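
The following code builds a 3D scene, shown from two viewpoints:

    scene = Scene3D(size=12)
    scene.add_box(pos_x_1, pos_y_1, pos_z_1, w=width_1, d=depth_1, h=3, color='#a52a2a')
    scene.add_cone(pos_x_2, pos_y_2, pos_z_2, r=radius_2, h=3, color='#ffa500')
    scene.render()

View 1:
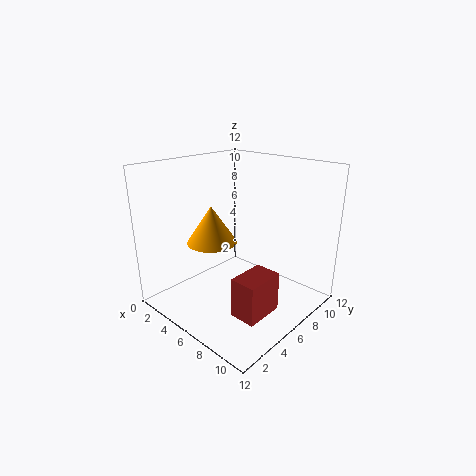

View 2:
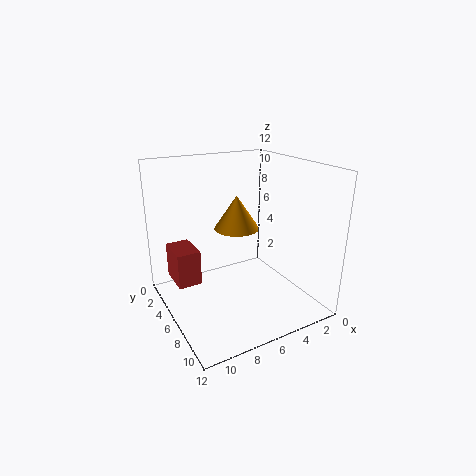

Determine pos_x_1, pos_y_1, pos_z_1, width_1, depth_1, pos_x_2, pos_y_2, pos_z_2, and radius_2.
pos_x_1 = 9
pos_y_1 = 2
pos_z_1 = 2
width_1 = 2
depth_1 = 3
pos_x_2 = 5
pos_y_2 = 4
pos_z_2 = 6
radius_2 = 2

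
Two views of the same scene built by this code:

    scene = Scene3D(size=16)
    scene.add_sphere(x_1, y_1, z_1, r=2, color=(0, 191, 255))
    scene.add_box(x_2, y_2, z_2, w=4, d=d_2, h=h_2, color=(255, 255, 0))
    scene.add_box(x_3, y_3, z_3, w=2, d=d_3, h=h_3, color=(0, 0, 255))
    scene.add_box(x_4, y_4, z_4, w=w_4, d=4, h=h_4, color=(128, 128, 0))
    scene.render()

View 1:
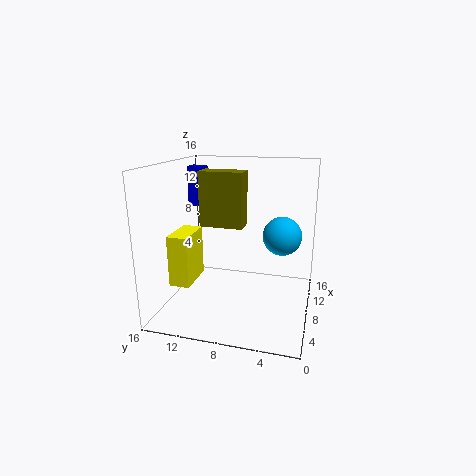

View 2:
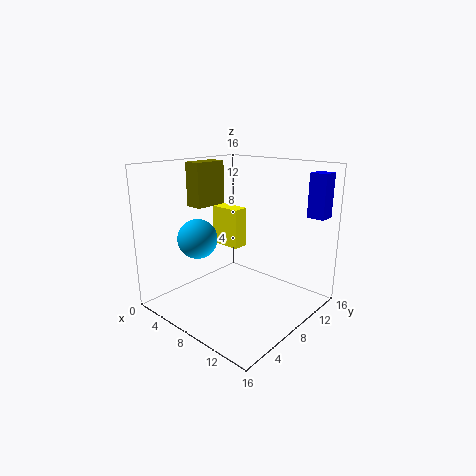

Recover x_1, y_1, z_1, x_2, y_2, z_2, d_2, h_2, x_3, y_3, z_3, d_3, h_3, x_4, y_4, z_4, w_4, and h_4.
x_1 = 7
y_1 = 3
z_1 = 9
x_2 = 1
y_2 = 11
z_2 = 5
d_2 = 2
h_2 = 5
x_3 = 13
y_3 = 14
z_3 = 10
d_3 = 2
h_3 = 5
x_4 = 2
y_4 = 6
z_4 = 11
w_4 = 2
h_4 = 5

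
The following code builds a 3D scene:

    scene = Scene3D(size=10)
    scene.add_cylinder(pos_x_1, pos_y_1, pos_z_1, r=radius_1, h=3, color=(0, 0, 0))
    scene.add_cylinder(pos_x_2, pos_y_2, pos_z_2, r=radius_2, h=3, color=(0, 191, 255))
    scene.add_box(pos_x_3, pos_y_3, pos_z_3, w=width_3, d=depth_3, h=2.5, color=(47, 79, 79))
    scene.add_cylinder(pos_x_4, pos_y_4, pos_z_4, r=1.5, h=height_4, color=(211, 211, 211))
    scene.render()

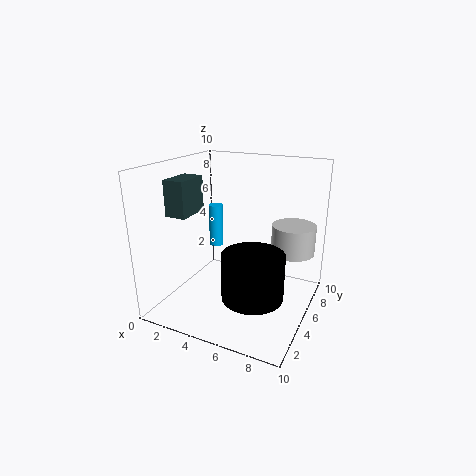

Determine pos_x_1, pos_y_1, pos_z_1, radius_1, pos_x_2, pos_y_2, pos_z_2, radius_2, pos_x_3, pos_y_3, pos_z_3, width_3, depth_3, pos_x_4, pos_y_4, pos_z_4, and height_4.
pos_x_1 = 7; pos_y_1 = 3; pos_z_1 = 2; radius_1 = 2; pos_x_2 = 3; pos_y_2 = 5.5; pos_z_2 = 4; radius_2 = 0.5; pos_x_3 = 0.5; pos_y_3 = 3; pos_z_3 = 6.5; width_3 = 1.5; depth_3 = 2.5; pos_x_4 = 8.5; pos_y_4 = 6.5; pos_z_4 = 4; height_4 = 2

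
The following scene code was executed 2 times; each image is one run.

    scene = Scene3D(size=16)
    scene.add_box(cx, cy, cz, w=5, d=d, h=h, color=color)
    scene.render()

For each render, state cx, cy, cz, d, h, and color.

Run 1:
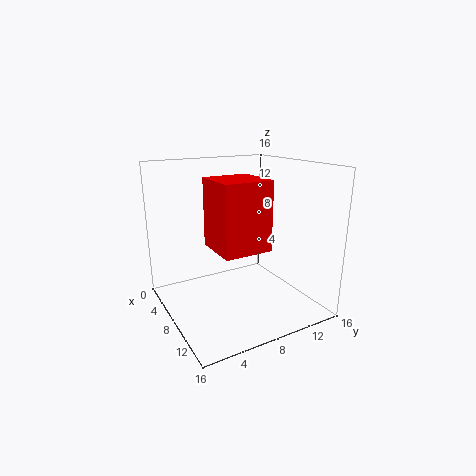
cx = 8, cy = 4, cz = 8, d = 5, h = 7, color = 'red'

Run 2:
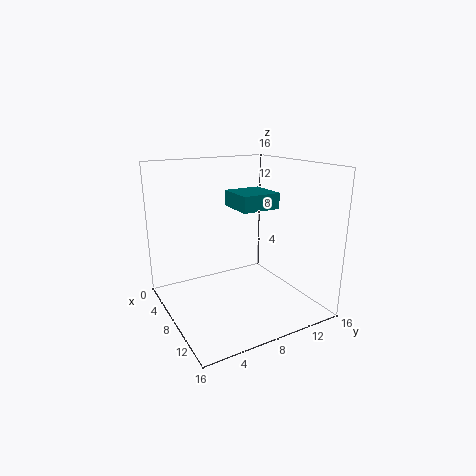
cx = 1, cy = 10, cz = 10, d = 5, h = 2, color = 'teal'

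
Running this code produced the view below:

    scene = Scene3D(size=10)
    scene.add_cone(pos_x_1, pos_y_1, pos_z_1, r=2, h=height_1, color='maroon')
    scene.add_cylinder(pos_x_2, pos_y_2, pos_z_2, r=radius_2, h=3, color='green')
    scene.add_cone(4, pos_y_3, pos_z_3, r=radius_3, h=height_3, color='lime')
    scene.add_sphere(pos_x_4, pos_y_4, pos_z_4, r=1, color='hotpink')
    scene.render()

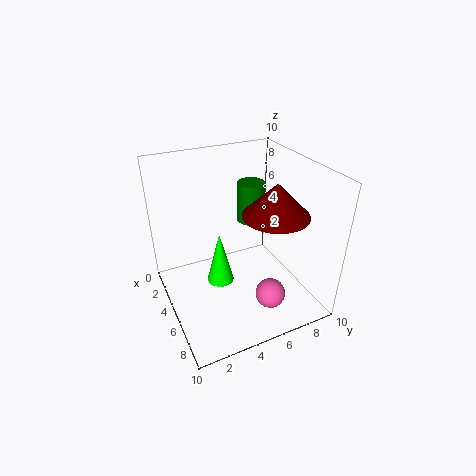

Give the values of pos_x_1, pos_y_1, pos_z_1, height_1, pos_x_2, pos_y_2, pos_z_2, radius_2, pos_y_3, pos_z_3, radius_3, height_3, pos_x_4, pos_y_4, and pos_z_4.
pos_x_1 = 8
pos_y_1 = 6
pos_z_1 = 8
height_1 = 2
pos_x_2 = 3
pos_y_2 = 7
pos_z_2 = 5
radius_2 = 1
pos_y_3 = 4
pos_z_3 = 1
radius_3 = 1
height_3 = 4
pos_x_4 = 8
pos_y_4 = 6
pos_z_4 = 2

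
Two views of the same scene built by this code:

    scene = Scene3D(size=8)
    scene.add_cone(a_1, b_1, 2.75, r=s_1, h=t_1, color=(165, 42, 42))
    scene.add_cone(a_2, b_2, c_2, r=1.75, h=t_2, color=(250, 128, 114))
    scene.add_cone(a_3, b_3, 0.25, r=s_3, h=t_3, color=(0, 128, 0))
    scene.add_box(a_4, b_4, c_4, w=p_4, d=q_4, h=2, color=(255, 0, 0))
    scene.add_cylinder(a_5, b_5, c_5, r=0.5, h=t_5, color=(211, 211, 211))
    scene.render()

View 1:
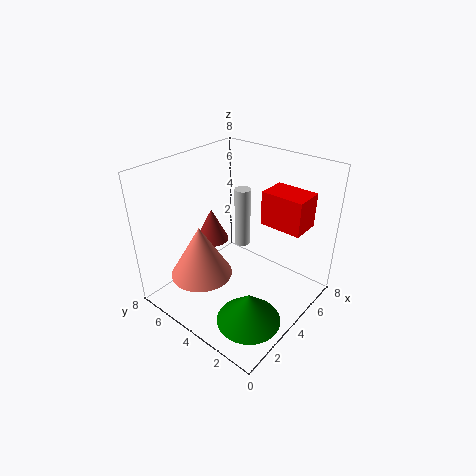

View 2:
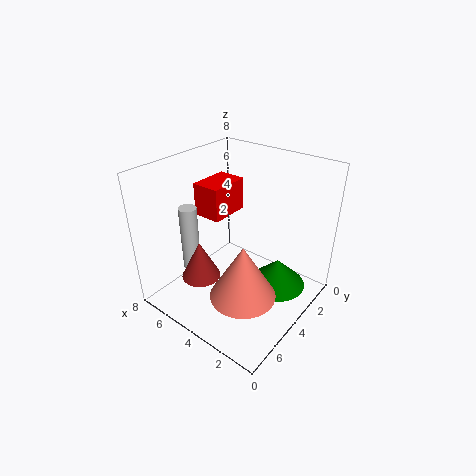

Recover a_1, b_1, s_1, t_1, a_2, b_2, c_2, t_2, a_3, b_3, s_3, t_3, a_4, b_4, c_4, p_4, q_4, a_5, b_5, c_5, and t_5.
a_1 = 4.5, b_1 = 6.5, s_1 = 1, t_1 = 2, a_2 = 2.5, b_2 = 5.5, c_2 = 1.75, t_2 = 3, a_3 = 2.5, b_3 = 2, s_3 = 1.75, t_3 = 1.75, a_4 = 5.75, b_4 = 1.25, c_4 = 4.25, p_4 = 1.75, q_4 = 2.5, a_5 = 6.25, b_5 = 5.5, c_5 = 2, t_5 = 3.75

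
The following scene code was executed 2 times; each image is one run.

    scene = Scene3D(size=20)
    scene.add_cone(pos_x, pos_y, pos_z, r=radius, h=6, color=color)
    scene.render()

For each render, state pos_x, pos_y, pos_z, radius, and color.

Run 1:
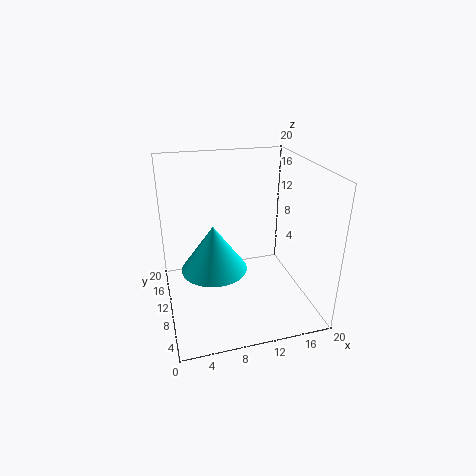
pos_x = 6, pos_y = 7.25, pos_z = 7.5, radius = 4.25, color = 'cyan'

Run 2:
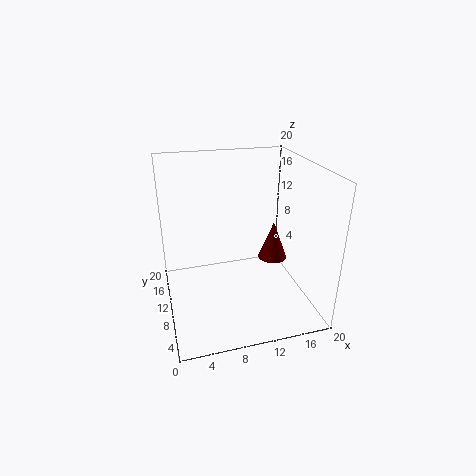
pos_x = 16.75, pos_y = 13.5, pos_z = 4, radius = 2.25, color = 'maroon'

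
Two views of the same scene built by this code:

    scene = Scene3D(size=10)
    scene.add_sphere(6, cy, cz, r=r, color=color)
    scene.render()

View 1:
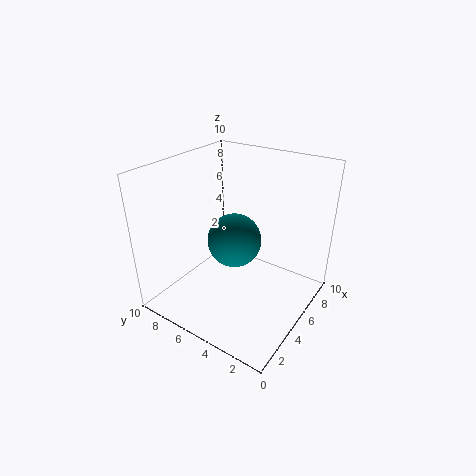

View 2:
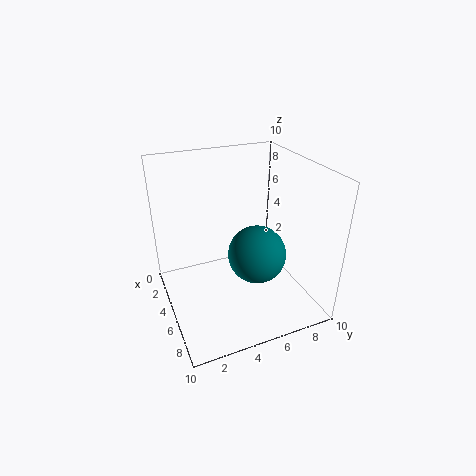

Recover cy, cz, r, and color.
cy = 6, cz = 4, r = 2, color = 'teal'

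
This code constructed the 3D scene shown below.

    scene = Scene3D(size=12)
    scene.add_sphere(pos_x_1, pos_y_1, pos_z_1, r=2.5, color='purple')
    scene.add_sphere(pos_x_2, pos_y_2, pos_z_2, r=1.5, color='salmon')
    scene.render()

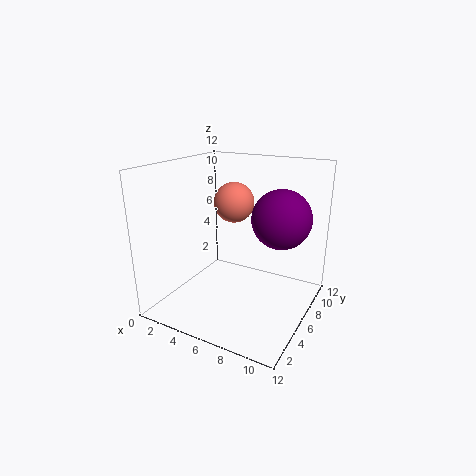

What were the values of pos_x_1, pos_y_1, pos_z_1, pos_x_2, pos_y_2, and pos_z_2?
pos_x_1 = 9, pos_y_1 = 8, pos_z_1 = 7.5, pos_x_2 = 6.5, pos_y_2 = 4.5, pos_z_2 = 9.5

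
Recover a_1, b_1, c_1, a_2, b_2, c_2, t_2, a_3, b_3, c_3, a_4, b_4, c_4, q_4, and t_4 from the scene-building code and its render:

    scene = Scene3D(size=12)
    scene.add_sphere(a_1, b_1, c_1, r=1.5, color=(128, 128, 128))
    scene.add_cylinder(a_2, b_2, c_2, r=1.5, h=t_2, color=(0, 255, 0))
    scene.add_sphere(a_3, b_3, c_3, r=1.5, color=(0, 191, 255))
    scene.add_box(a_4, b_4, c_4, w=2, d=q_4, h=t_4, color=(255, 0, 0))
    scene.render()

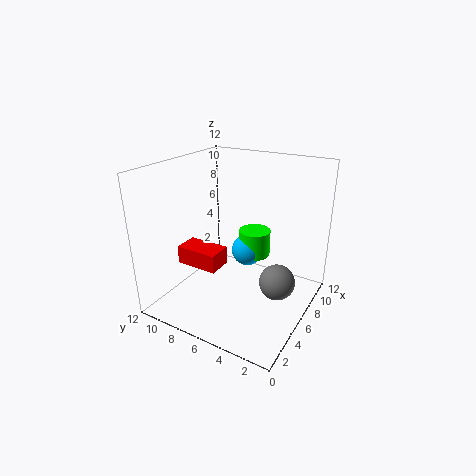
a_1 = 6.5, b_1 = 2.5, c_1 = 2.5, a_2 = 10, b_2 = 6.5, c_2 = 2.5, t_2 = 2.5, a_3 = 9.5, b_3 = 7, c_3 = 3, a_4 = 3, b_4 = 6.5, c_4 = 4, q_4 = 3.5, t_4 = 1.5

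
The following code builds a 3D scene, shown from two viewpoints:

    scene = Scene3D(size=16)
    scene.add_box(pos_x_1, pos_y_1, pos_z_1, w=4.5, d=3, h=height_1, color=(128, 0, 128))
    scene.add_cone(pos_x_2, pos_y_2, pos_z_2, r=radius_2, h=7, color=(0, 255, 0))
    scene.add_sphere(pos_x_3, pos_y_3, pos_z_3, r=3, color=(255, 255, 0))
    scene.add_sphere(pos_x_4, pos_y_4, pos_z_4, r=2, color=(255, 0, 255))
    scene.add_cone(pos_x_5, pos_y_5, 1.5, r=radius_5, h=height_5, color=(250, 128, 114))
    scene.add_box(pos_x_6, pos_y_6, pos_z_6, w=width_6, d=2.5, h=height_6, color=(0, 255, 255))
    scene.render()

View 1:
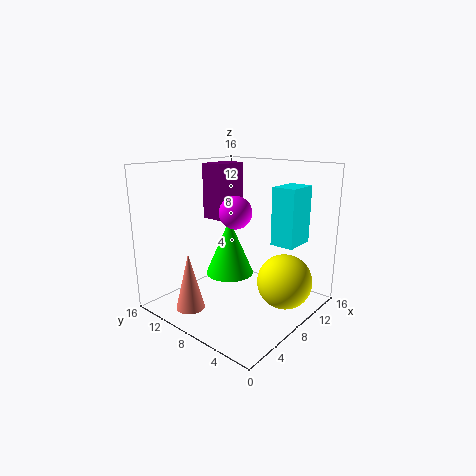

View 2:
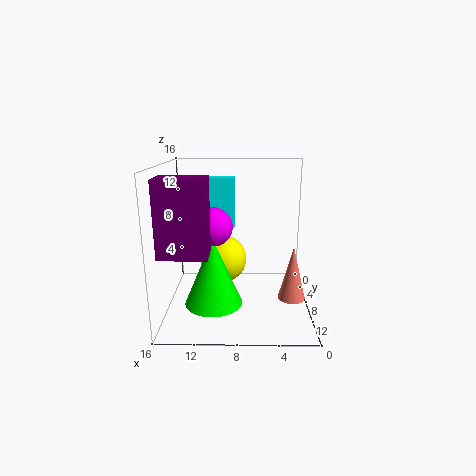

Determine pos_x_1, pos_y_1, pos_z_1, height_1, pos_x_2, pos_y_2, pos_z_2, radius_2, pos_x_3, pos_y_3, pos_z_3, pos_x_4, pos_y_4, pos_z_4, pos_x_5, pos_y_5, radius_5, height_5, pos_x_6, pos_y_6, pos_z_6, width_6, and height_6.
pos_x_1 = 10.5; pos_y_1 = 13; pos_z_1 = 8.5; height_1 = 7; pos_x_2 = 10.5; pos_y_2 = 11.5; pos_z_2 = 2; radius_2 = 3; pos_x_3 = 10; pos_y_3 = 3; pos_z_3 = 3.5; pos_x_4 = 10.5; pos_y_4 = 10.5; pos_z_4 = 10; pos_x_5 = 2; pos_y_5 = 9.5; radius_5 = 1.5; height_5 = 6; pos_x_6 = 8.5; pos_y_6 = 1.5; pos_z_6 = 8; width_6 = 3.5; height_6 = 6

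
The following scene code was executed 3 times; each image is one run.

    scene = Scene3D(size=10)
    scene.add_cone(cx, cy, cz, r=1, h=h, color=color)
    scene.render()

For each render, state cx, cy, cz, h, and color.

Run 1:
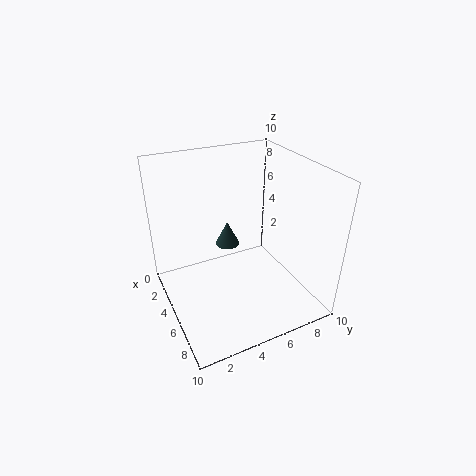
cx = 1; cy = 6; cz = 2; h = 2; color = 'darkslategray'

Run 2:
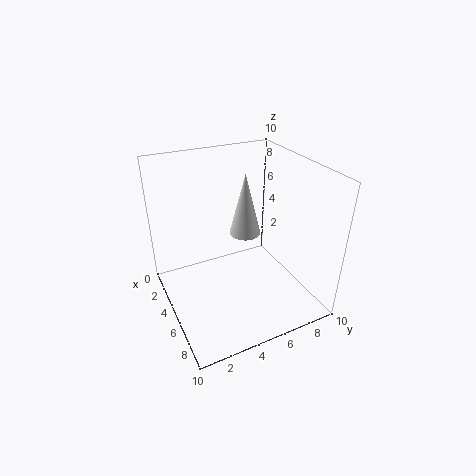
cx = 6; cy = 5; cz = 6; h = 4; color = 'white'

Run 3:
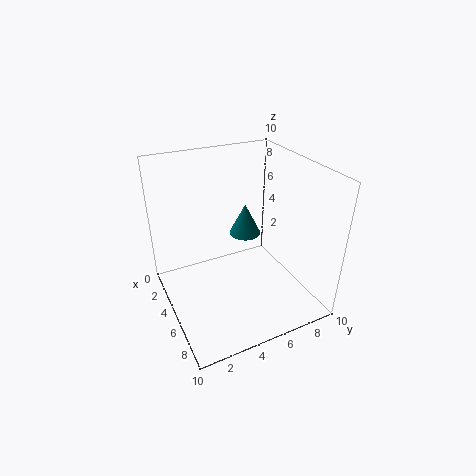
cx = 6; cy = 5; cz = 6; h = 2; color = 'teal'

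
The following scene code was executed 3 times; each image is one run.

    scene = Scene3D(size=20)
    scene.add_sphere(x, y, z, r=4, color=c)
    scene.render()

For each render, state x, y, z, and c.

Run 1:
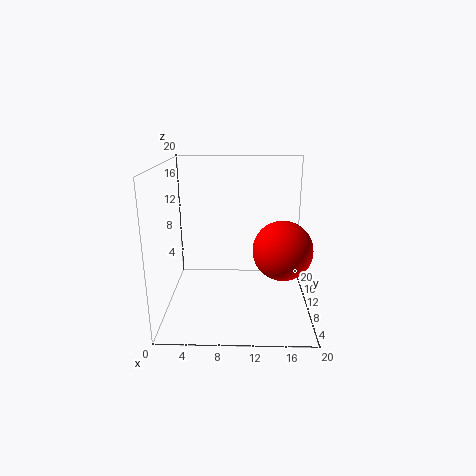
x = 16
y = 8
z = 9
c = 'red'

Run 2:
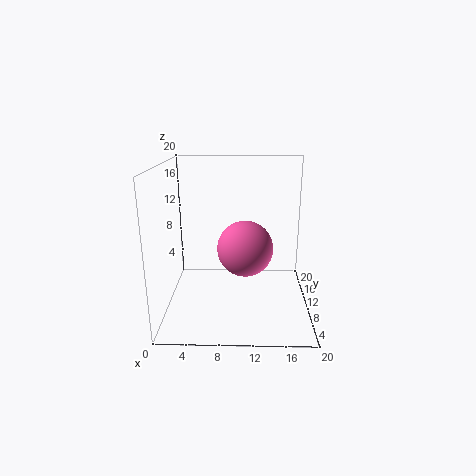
x = 11
y = 11
z = 8
c = 'hotpink'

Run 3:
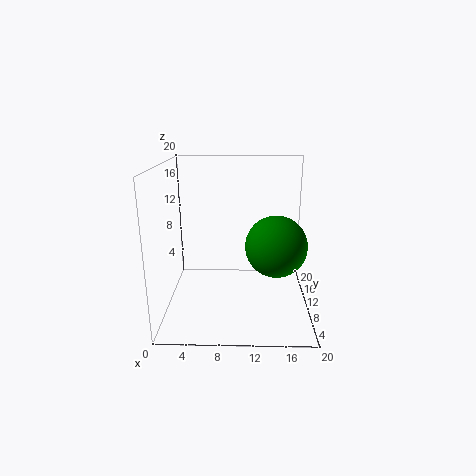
x = 15
y = 7
z = 10
c = 'green'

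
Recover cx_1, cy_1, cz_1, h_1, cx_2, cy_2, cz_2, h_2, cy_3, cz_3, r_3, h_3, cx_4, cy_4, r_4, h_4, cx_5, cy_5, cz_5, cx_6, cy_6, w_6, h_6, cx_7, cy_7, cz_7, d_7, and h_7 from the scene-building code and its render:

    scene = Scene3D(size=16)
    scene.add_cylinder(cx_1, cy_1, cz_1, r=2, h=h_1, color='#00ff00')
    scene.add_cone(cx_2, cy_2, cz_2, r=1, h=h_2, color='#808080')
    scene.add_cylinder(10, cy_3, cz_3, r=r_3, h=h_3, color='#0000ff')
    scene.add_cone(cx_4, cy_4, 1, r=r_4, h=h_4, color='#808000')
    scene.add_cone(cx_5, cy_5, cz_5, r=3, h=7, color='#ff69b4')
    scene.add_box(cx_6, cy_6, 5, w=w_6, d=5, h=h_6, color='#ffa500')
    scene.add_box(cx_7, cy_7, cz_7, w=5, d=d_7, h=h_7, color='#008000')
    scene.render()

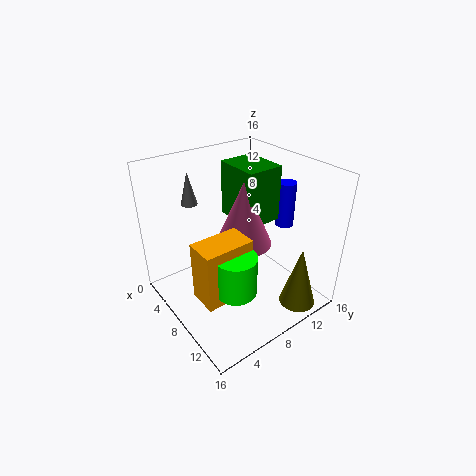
cx_1 = 13
cy_1 = 4
cz_1 = 6
h_1 = 4
cx_2 = 1
cy_2 = 6
cz_2 = 10
h_2 = 4
cy_3 = 13
cz_3 = 9
r_3 = 1
h_3 = 5
cx_4 = 14
cy_4 = 12
r_4 = 2
h_4 = 7
cx_5 = 9
cy_5 = 8
cz_5 = 8
cx_6 = 10
cy_6 = 1
w_6 = 3
h_6 = 6
cx_7 = 5
cy_7 = 8
cz_7 = 10
d_7 = 4
h_7 = 6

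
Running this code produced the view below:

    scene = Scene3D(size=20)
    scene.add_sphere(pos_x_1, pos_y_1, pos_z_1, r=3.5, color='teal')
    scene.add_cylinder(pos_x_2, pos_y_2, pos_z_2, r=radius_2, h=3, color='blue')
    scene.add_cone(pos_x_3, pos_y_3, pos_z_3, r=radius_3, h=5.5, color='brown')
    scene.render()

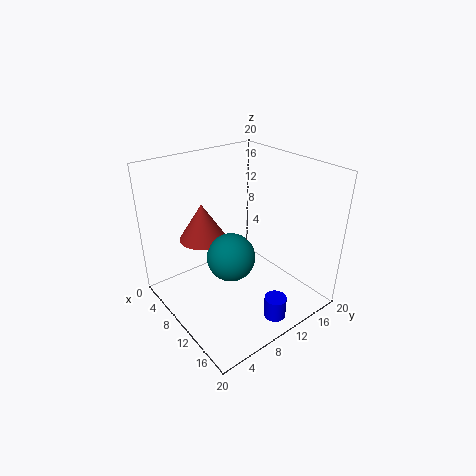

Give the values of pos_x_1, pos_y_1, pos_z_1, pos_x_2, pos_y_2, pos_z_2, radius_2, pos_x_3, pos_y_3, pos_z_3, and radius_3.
pos_x_1 = 9
pos_y_1 = 9.5
pos_z_1 = 6.5
pos_x_2 = 17
pos_y_2 = 11
pos_z_2 = 0.5
radius_2 = 1.5
pos_x_3 = 4
pos_y_3 = 8
pos_z_3 = 8
radius_3 = 3.5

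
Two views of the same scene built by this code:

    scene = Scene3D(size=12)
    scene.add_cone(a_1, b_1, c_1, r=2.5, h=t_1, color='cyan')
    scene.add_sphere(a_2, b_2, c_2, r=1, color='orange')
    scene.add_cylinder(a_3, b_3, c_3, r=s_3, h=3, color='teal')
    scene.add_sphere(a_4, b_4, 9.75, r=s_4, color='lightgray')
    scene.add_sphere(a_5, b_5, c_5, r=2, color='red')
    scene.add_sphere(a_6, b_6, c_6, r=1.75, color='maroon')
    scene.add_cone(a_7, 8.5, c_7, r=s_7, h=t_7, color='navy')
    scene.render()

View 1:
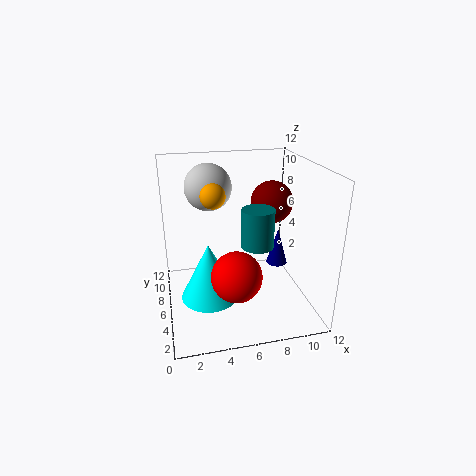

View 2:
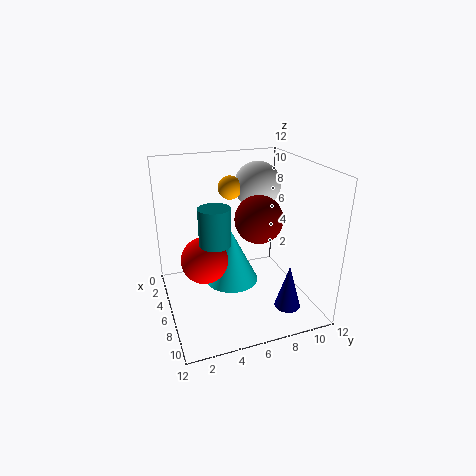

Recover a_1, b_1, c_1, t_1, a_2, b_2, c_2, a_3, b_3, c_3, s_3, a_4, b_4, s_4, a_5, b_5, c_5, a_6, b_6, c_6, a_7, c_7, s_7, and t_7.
a_1 = 3.5, b_1 = 6.25, c_1 = 0.5, t_1 = 5, a_2 = 4, b_2 = 6, c_2 = 9.75, a_3 = 7, b_3 = 3.75, c_3 = 6.25, s_3 = 1.25, a_4 = 4, b_4 = 8.5, s_4 = 2, a_5 = 5.25, b_5 = 3.25, c_5 = 4, a_6 = 9, b_6 = 6.5, c_6 = 8.75, a_7 = 10.5, c_7 = 1.75, s_7 = 1, t_7 = 3.5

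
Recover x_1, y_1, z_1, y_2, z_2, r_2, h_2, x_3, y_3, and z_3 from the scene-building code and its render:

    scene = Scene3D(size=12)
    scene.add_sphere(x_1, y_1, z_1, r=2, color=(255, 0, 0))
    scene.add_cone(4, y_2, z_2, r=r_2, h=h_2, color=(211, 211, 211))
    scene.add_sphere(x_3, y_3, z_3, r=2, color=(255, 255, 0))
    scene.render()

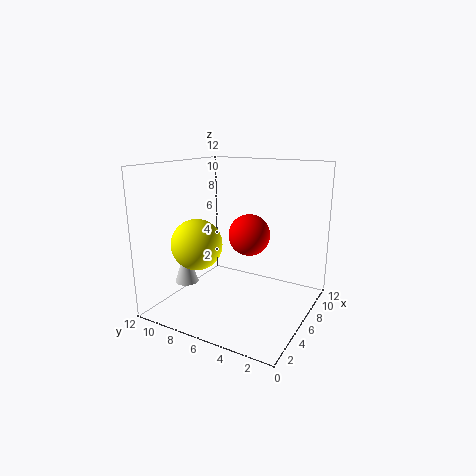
x_1 = 10; y_1 = 7; z_1 = 5; y_2 = 10; z_2 = 2; r_2 = 1; h_2 = 3; x_3 = 3; y_3 = 8; z_3 = 6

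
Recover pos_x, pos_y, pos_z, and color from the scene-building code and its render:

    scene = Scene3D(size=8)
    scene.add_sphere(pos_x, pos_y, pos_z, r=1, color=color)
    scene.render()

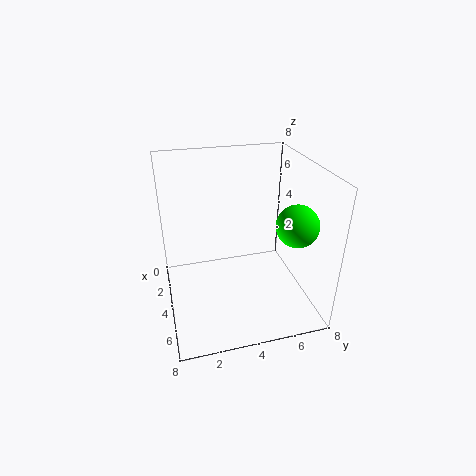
pos_x = 7, pos_y = 6, pos_z = 6, color = 'lime'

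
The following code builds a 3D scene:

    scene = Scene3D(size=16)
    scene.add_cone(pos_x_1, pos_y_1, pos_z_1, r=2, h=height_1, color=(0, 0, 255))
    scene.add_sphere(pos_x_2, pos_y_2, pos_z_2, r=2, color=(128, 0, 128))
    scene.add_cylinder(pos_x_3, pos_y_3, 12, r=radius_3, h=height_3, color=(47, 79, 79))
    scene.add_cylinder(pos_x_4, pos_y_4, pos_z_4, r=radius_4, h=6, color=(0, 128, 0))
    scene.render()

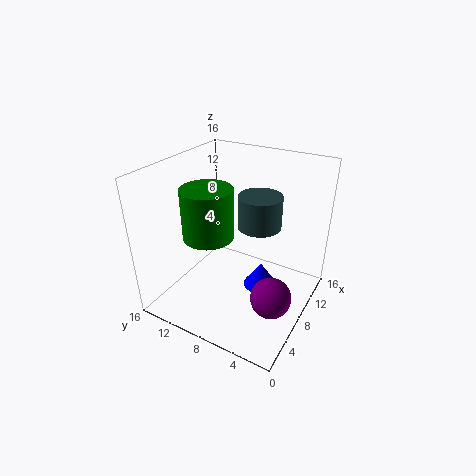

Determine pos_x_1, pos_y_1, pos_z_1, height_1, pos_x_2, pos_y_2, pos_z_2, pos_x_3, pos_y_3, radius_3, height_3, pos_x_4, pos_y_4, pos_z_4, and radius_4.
pos_x_1 = 10, pos_y_1 = 6, pos_z_1 = 1, height_1 = 3, pos_x_2 = 4, pos_y_2 = 2, pos_z_2 = 5, pos_x_3 = 5, pos_y_3 = 4, radius_3 = 2, height_3 = 3, pos_x_4 = 8, pos_y_4 = 12, pos_z_4 = 7, radius_4 = 3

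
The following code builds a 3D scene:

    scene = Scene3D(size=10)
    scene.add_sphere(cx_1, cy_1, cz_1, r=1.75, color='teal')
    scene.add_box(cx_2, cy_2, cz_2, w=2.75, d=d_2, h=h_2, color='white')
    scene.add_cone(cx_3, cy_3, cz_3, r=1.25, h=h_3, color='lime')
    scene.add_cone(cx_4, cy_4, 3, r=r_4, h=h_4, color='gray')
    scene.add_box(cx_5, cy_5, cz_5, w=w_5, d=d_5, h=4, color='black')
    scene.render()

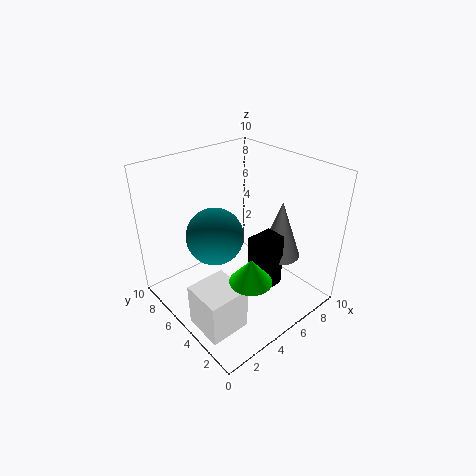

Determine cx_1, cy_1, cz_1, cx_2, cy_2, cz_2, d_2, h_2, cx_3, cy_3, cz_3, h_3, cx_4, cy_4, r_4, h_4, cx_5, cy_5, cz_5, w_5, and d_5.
cx_1 = 2.5
cy_1 = 4.25
cz_1 = 6.5
cx_2 = 0.5
cy_2 = 2
cz_2 = 0.25
d_2 = 2.75
h_2 = 3
cx_3 = 2.75
cy_3 = 1.25
cz_3 = 4.75
h_3 = 1.5
cx_4 = 8
cy_4 = 3.75
r_4 = 1.5
h_4 = 4.25
cx_5 = 5.25
cy_5 = 2.75
cz_5 = 1.25
w_5 = 2
d_5 = 1.5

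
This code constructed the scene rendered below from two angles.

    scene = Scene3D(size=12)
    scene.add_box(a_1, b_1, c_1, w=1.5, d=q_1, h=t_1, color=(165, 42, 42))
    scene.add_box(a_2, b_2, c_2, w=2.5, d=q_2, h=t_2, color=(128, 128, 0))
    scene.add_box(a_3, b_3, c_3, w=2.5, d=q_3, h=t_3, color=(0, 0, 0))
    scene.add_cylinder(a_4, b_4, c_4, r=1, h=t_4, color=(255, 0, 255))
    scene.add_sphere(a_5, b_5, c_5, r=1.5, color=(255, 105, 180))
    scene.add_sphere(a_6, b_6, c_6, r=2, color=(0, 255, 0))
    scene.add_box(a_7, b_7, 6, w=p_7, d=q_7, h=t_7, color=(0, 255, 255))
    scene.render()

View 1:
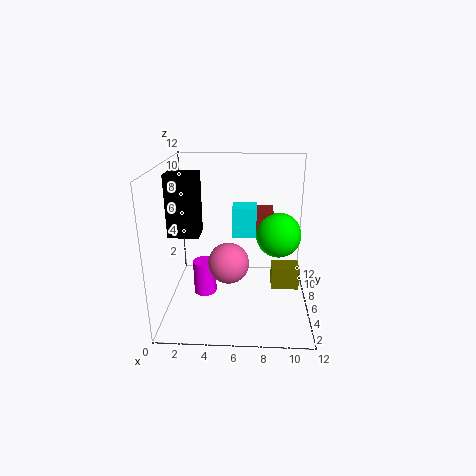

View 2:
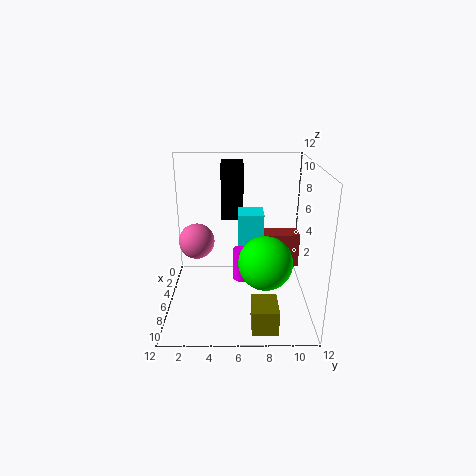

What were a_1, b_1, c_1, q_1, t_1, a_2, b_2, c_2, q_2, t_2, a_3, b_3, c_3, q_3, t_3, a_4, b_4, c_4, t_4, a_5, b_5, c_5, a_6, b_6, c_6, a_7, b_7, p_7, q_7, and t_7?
a_1 = 7.5; b_1 = 8; c_1 = 5; q_1 = 2.5; t_1 = 2.5; a_2 = 9; b_2 = 7; c_2 = 0.5; q_2 = 2; t_2 = 2; a_3 = 0.5; b_3 = 4.5; c_3 = 6.5; q_3 = 2; t_3 = 5; a_4 = 3; b_4 = 6.5; c_4 = 0.5; t_4 = 3; a_5 = 5.5; b_5 = 2.5; c_5 = 5.5; a_6 = 9.5; b_6 = 8; c_6 = 5.5; a_7 = 5.5; b_7 = 6; p_7 = 2; q_7 = 2; t_7 = 2.5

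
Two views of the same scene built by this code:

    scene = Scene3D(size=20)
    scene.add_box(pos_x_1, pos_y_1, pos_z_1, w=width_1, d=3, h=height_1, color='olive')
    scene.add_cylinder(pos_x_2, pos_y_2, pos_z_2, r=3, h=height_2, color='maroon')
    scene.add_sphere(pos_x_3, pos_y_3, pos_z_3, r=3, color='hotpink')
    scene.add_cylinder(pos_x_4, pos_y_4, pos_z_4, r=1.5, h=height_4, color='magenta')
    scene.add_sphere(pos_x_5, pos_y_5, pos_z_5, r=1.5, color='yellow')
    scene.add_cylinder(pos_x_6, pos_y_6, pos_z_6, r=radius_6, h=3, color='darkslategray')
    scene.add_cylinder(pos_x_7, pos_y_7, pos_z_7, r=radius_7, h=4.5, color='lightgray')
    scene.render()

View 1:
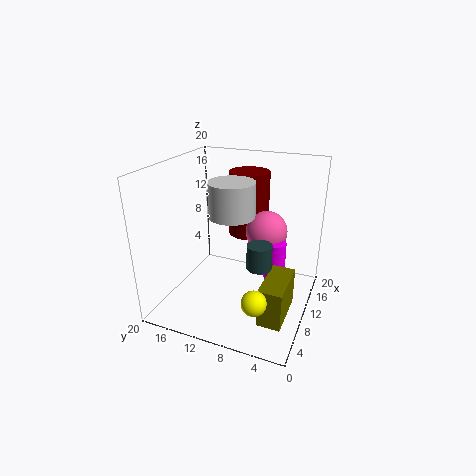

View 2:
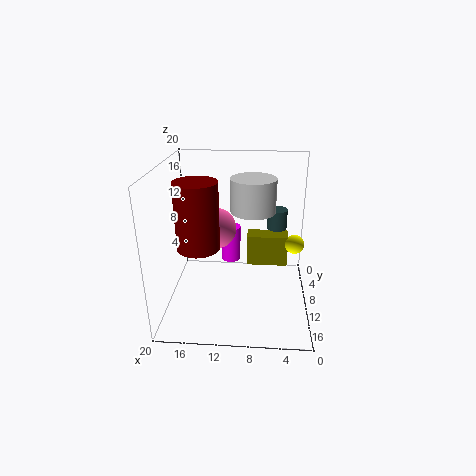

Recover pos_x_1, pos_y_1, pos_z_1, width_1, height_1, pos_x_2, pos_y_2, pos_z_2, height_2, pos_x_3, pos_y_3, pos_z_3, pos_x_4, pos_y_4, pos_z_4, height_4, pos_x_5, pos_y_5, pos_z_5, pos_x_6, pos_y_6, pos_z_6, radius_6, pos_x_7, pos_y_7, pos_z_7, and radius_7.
pos_x_1 = 2.5, pos_y_1 = 1.5, pos_z_1 = 2.5, width_1 = 6.5, height_1 = 5, pos_x_2 = 15.5, pos_y_2 = 10.5, pos_z_2 = 8.5, height_2 = 9.5, pos_x_3 = 13.5, pos_y_3 = 7, pos_z_3 = 10, pos_x_4 = 11.5, pos_y_4 = 5, pos_z_4 = 4, height_4 = 5.5, pos_x_5 = 1.5, pos_y_5 = 4.5, pos_z_5 = 6.5, pos_x_6 = 4.5, pos_y_6 = 5, pos_z_6 = 9.5, radius_6 = 1.5, pos_x_7 = 8, pos_y_7 = 10, pos_z_7 = 14, radius_7 = 3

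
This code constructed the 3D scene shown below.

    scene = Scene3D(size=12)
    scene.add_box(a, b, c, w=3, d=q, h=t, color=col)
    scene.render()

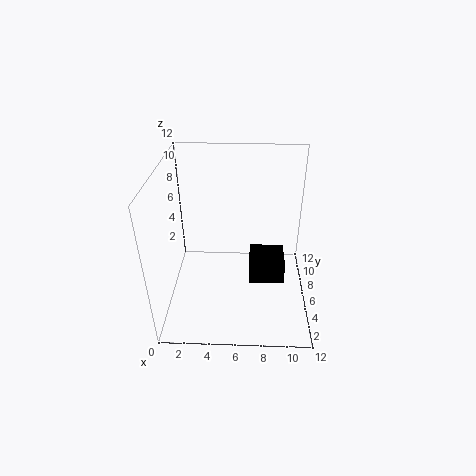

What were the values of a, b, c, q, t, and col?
a = 7, b = 5, c = 2, q = 3, t = 2, col = 'black'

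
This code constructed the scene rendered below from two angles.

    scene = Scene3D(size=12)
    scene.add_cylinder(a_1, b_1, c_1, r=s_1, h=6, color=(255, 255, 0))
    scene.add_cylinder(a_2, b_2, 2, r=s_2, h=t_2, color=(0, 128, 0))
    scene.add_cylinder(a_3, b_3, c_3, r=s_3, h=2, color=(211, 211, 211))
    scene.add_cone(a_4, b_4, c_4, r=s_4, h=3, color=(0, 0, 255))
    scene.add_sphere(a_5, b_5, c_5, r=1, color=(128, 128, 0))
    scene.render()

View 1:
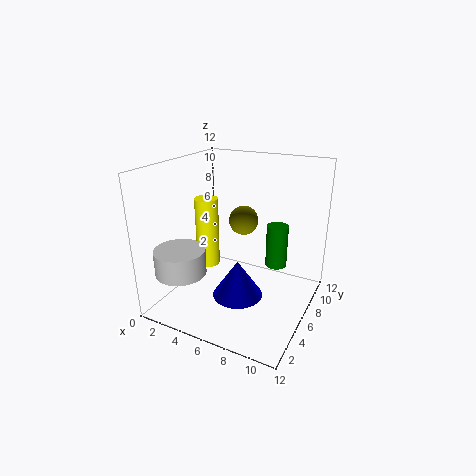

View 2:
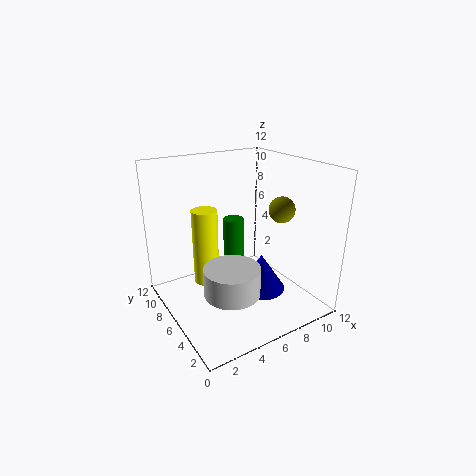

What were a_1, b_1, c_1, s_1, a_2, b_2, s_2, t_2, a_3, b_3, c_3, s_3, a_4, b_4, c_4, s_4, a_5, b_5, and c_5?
a_1 = 3
b_1 = 6
c_1 = 3
s_1 = 1
a_2 = 8
b_2 = 10
s_2 = 1
t_2 = 4
a_3 = 3
b_3 = 2
c_3 = 4
s_3 = 2
a_4 = 7
b_4 = 4
c_4 = 2
s_4 = 2
a_5 = 8
b_5 = 3
c_5 = 9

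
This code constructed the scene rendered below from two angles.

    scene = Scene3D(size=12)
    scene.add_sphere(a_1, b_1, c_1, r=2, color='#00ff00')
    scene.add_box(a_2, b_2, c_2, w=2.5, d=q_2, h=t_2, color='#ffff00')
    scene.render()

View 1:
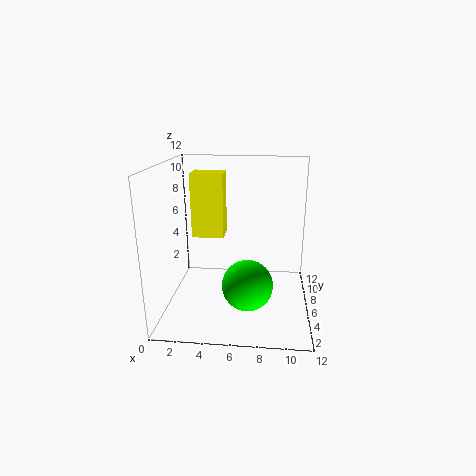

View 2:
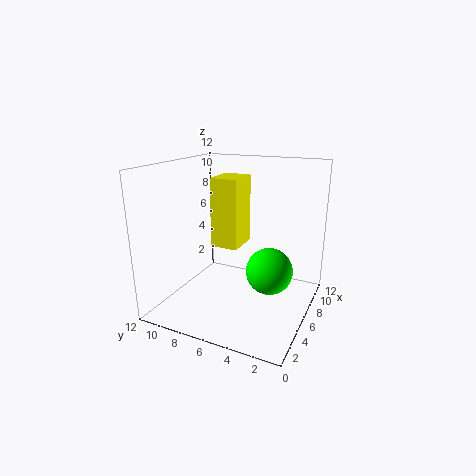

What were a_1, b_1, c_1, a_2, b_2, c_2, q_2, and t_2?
a_1 = 7; b_1 = 3.5; c_1 = 3; a_2 = 2.5; b_2 = 4.5; c_2 = 6.5; q_2 = 2; t_2 = 5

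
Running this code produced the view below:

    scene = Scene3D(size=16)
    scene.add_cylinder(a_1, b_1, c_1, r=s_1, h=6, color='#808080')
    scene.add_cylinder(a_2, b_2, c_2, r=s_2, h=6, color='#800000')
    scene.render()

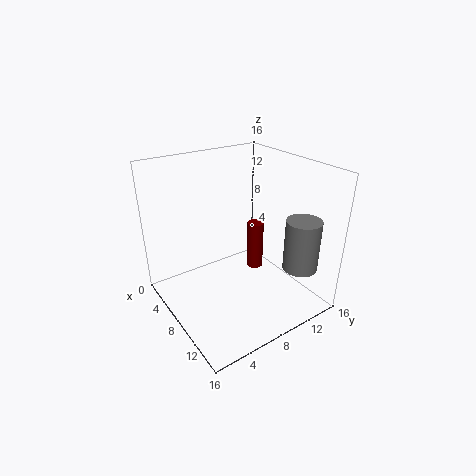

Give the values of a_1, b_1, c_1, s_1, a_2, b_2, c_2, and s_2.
a_1 = 12
b_1 = 14
c_1 = 4
s_1 = 2
a_2 = 6
b_2 = 12
c_2 = 2
s_2 = 1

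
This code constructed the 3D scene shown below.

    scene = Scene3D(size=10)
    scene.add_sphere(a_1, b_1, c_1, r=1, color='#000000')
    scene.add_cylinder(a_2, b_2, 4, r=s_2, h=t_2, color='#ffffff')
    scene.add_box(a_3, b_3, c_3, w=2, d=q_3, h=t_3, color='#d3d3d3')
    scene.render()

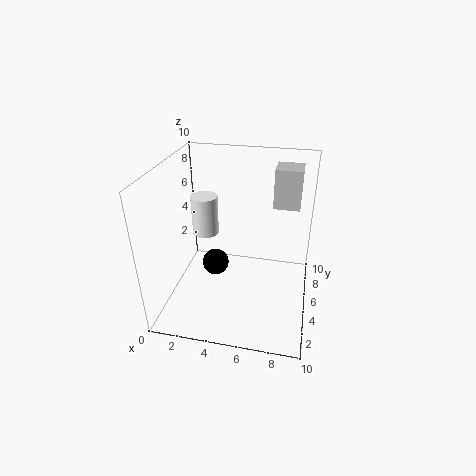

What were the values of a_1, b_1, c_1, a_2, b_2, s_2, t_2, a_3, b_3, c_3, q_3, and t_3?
a_1 = 3; b_1 = 6; c_1 = 2; a_2 = 2; b_2 = 7; s_2 = 1; t_2 = 3; a_3 = 7; b_3 = 8; c_3 = 6; q_3 = 2; t_3 = 3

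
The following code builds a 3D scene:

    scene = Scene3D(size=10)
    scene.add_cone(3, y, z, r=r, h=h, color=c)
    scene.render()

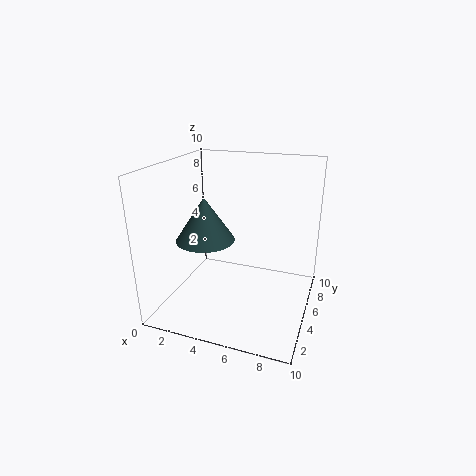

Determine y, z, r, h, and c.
y = 4
z = 5
r = 2
h = 3
c = 'darkslategray'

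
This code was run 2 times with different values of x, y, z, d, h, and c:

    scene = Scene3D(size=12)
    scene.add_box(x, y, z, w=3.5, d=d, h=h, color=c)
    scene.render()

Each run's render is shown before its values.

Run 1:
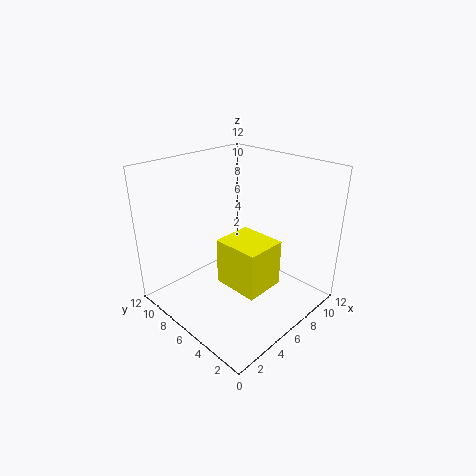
x = 4.5
y = 3
z = 2
d = 4
h = 4
c = 'yellow'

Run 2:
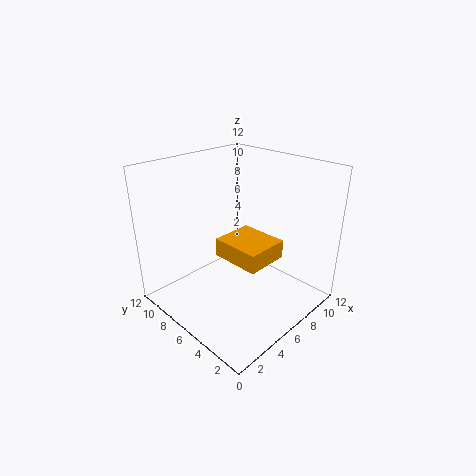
x = 4
y = 2.5
z = 5
d = 4
h = 1.5
c = 'orange'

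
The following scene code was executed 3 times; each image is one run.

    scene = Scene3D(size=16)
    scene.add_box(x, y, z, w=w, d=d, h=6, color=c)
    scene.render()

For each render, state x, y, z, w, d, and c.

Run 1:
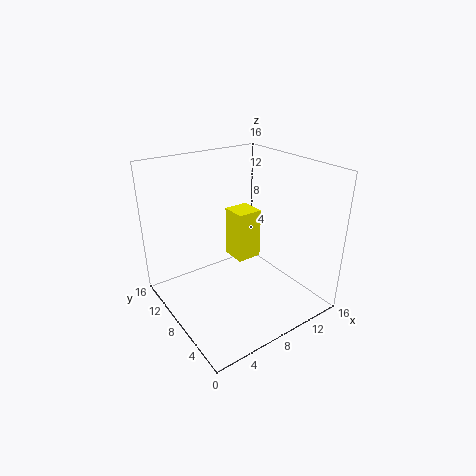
x = 9
y = 9
z = 4
w = 3
d = 3
c = 'yellow'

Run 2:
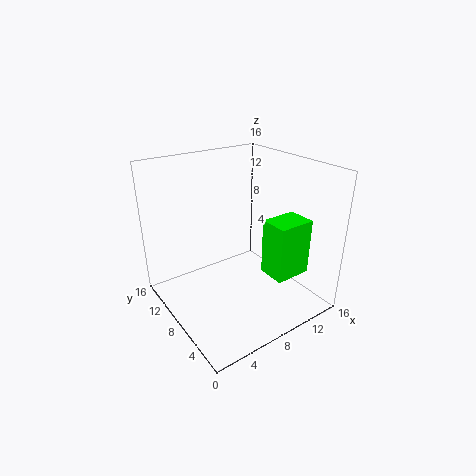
x = 9
y = 2
z = 5
w = 4
d = 3
c = 'lime'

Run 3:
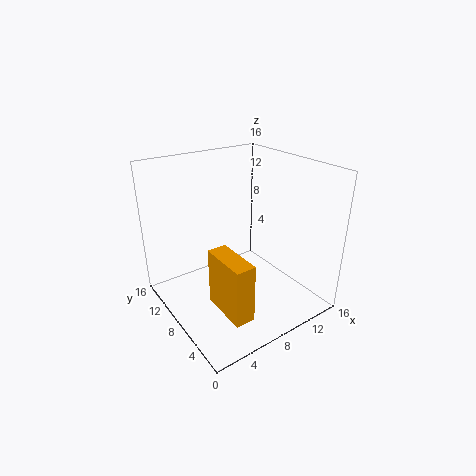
x = 3
y = 1
z = 3
w = 2
d = 5
c = 'orange'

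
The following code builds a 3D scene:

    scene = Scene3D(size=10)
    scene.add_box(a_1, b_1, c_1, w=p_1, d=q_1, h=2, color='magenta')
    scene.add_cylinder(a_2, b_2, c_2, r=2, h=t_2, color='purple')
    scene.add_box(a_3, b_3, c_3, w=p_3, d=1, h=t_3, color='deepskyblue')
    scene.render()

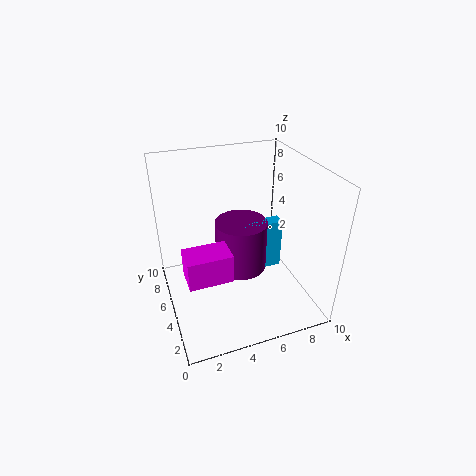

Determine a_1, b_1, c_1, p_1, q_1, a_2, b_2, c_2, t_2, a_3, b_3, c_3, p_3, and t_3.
a_1 = 1, b_1 = 3, c_1 = 3, p_1 = 3, q_1 = 2, a_2 = 6, b_2 = 7, c_2 = 1, t_2 = 4, a_3 = 6, b_3 = 6, c_3 = 1, p_3 = 3, t_3 = 4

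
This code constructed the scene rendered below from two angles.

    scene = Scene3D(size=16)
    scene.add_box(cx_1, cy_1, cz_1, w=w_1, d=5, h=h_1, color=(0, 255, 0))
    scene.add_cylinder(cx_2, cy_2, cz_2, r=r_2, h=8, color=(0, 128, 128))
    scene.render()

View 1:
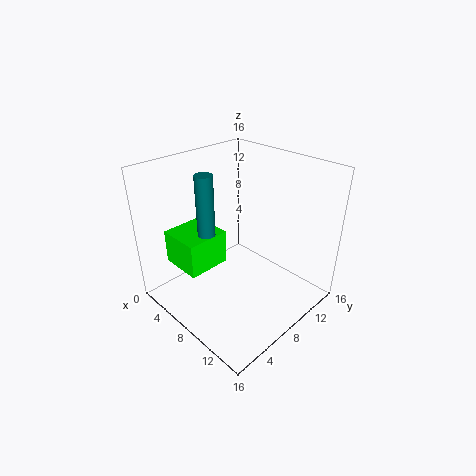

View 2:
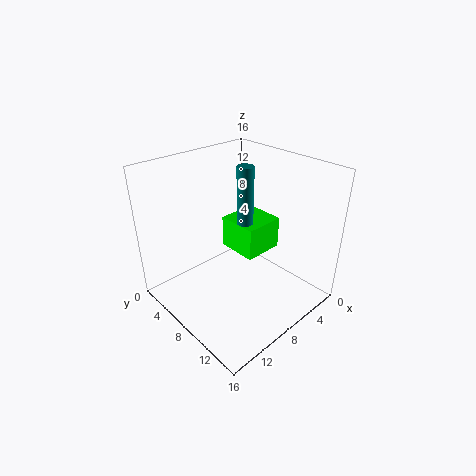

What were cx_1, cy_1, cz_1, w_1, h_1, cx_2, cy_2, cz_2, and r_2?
cx_1 = 1, cy_1 = 3, cz_1 = 4, w_1 = 5, h_1 = 4, cx_2 = 5, cy_2 = 6, cz_2 = 7, r_2 = 1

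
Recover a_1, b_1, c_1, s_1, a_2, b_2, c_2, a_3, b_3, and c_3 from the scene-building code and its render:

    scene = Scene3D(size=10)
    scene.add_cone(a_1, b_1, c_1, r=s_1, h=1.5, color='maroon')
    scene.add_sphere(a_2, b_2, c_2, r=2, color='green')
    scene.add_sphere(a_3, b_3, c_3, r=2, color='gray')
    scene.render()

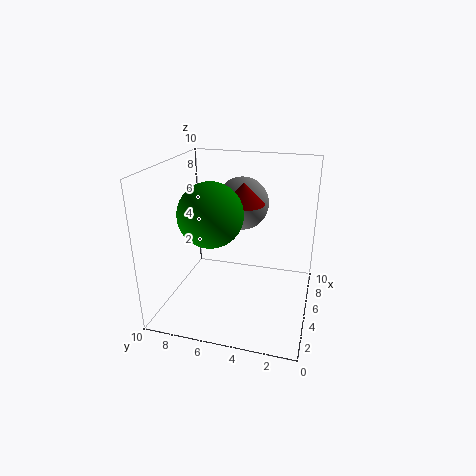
a_1 = 6.5, b_1 = 5, c_1 = 7, s_1 = 1.5, a_2 = 2.5, b_2 = 6, c_2 = 7.5, a_3 = 8, b_3 = 5.5, c_3 = 6.5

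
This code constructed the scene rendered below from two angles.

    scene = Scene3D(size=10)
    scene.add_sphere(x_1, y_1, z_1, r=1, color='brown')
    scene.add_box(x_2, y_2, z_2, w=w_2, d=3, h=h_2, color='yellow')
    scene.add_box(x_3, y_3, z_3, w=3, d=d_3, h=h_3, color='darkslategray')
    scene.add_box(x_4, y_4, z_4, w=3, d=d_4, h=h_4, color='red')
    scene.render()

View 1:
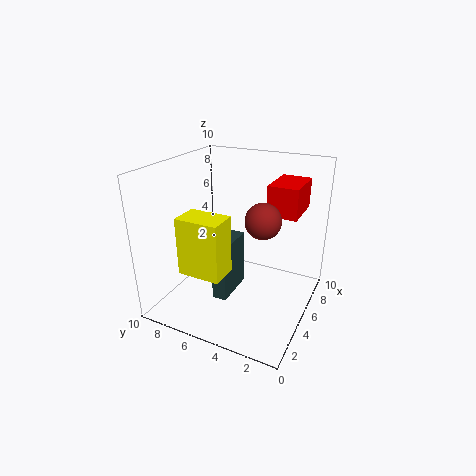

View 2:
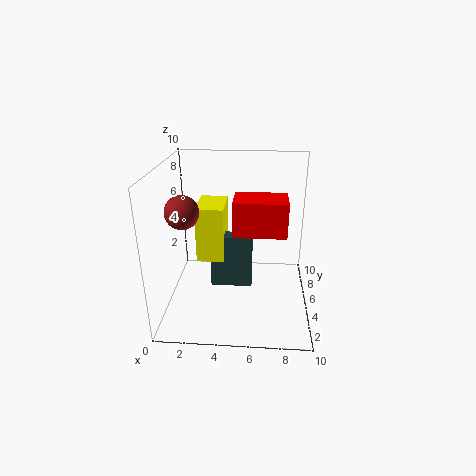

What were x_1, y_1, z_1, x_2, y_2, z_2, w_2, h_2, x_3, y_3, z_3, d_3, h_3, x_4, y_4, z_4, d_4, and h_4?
x_1 = 2, y_1 = 2, z_1 = 8, x_2 = 2, y_2 = 5, z_2 = 3, w_2 = 2, h_2 = 4, x_3 = 3, y_3 = 5, z_3 = 1, d_3 = 1, h_3 = 4, x_4 = 5, y_4 = 1, z_4 = 7, d_4 = 2, h_4 = 2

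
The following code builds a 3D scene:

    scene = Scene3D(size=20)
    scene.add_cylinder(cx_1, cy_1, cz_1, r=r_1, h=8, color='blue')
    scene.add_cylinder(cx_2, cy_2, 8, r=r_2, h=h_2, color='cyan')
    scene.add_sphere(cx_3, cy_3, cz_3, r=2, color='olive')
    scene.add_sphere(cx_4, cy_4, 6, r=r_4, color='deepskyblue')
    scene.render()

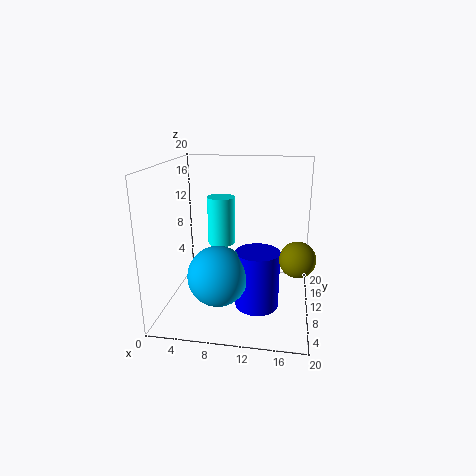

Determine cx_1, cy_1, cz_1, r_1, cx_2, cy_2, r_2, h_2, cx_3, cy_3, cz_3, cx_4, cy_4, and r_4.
cx_1 = 13; cy_1 = 8; cz_1 = 1; r_1 = 3; cx_2 = 7; cy_2 = 13; r_2 = 2; h_2 = 7; cx_3 = 18; cy_3 = 2; cz_3 = 11; cx_4 = 8; cy_4 = 6; r_4 = 4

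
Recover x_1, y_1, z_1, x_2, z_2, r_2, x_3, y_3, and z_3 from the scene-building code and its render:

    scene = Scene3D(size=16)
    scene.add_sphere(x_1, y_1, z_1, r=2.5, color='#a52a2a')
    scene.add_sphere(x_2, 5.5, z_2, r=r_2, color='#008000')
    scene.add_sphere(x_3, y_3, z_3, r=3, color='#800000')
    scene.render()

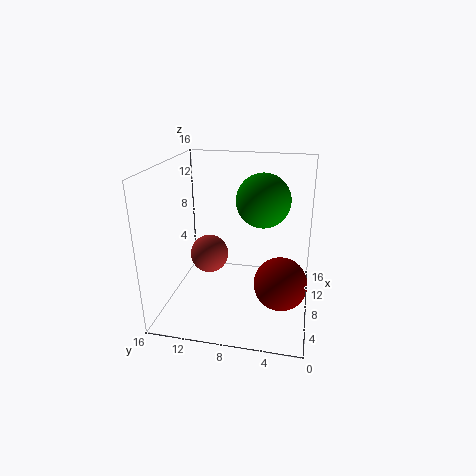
x_1 = 13
y_1 = 13
z_1 = 3
x_2 = 9.5
z_2 = 12
r_2 = 3
x_3 = 7.5
y_3 = 3
z_3 = 3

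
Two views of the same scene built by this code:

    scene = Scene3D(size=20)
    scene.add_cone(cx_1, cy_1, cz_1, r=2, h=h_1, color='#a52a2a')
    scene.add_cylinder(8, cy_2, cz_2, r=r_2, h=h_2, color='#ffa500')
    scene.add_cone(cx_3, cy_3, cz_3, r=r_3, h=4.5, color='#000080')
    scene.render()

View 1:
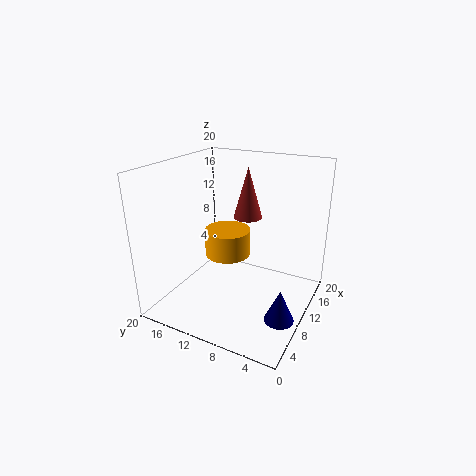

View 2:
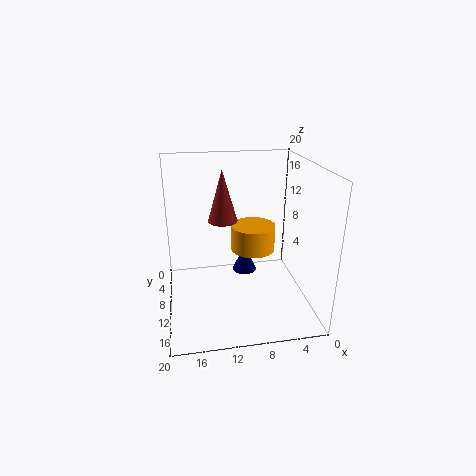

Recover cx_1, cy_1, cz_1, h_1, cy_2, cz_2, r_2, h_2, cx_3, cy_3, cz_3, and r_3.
cx_1 = 12; cy_1 = 9.5; cz_1 = 12.5; h_1 = 7; cy_2 = 10.5; cz_2 = 8.5; r_2 = 3; h_2 = 3.5; cx_3 = 7.5; cy_3 = 2.5; cz_3 = 0.5; r_3 = 2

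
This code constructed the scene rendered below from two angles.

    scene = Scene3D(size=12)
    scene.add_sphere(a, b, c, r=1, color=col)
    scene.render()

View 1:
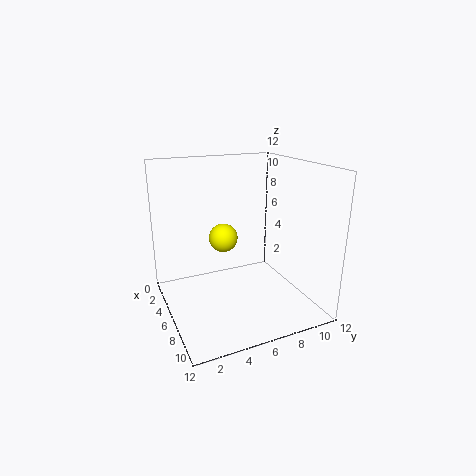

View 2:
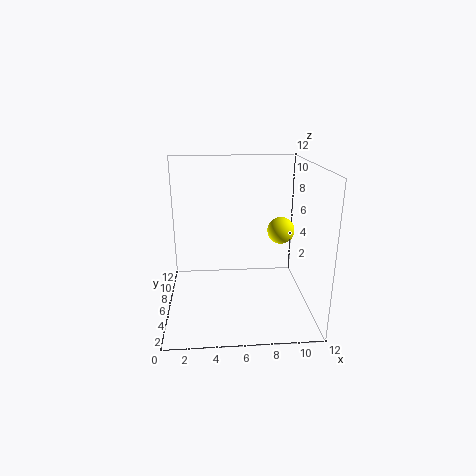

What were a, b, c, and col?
a = 9, b = 3.5, c = 7.5, col = 'yellow'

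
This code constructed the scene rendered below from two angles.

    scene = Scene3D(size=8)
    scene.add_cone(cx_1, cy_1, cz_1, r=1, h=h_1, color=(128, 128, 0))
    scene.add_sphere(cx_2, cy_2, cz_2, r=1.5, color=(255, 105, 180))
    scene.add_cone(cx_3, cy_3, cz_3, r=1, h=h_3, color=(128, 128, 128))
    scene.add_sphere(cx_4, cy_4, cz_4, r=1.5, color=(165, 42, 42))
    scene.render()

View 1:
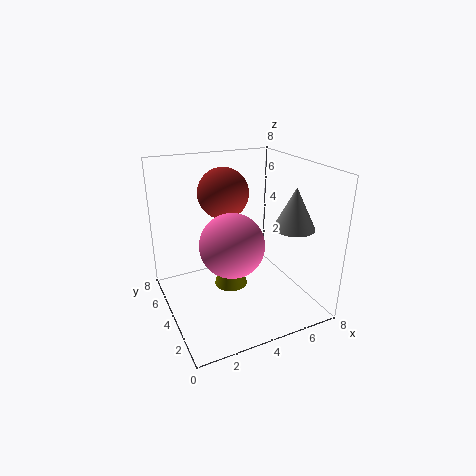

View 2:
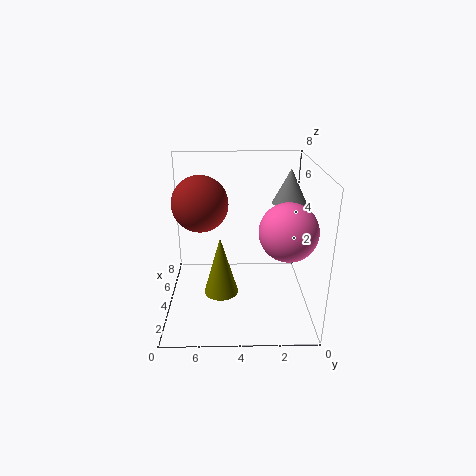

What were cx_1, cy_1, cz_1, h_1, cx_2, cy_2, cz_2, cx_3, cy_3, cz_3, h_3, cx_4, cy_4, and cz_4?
cx_1 = 4, cy_1 = 5, cz_1 = 0.5, h_1 = 3.5, cx_2 = 2.5, cy_2 = 1.5, cz_2 = 5, cx_3 = 5.5, cy_3 = 1, cz_3 = 5.5, h_3 = 2, cx_4 = 4, cy_4 = 6, cz_4 = 6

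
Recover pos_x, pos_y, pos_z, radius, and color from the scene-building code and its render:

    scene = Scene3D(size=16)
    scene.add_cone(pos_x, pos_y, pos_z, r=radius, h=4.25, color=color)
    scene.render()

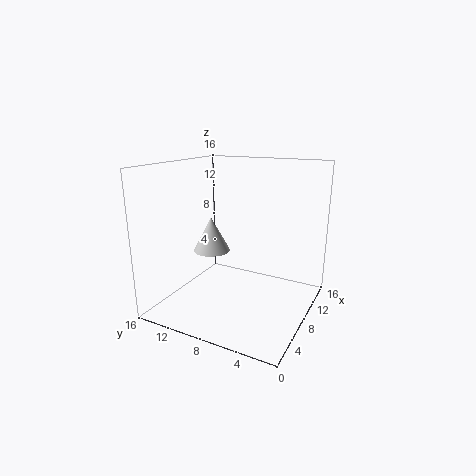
pos_x = 10, pos_y = 12.75, pos_z = 5, radius = 2.25, color = 'lightgray'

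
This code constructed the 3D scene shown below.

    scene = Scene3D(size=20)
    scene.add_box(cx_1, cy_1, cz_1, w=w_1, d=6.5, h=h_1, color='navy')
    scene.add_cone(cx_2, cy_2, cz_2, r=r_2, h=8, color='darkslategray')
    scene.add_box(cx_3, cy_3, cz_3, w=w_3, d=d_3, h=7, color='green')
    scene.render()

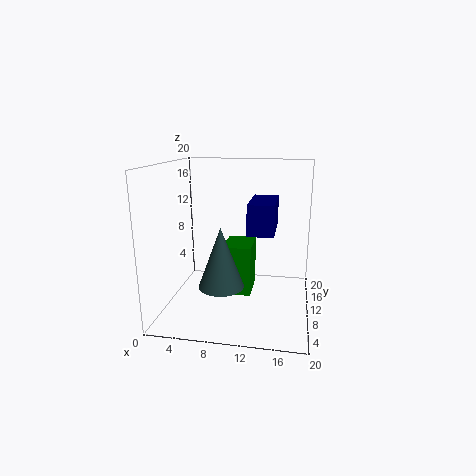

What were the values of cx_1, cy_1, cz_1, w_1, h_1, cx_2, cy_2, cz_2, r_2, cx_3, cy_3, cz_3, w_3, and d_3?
cx_1 = 12.5; cy_1 = 1.5; cz_1 = 13; w_1 = 3; h_1 = 3.5; cx_2 = 8.5; cy_2 = 6; cz_2 = 4.5; r_2 = 3; cx_3 = 8; cy_3 = 8.5; cz_3 = 2; w_3 = 4; d_3 = 5.5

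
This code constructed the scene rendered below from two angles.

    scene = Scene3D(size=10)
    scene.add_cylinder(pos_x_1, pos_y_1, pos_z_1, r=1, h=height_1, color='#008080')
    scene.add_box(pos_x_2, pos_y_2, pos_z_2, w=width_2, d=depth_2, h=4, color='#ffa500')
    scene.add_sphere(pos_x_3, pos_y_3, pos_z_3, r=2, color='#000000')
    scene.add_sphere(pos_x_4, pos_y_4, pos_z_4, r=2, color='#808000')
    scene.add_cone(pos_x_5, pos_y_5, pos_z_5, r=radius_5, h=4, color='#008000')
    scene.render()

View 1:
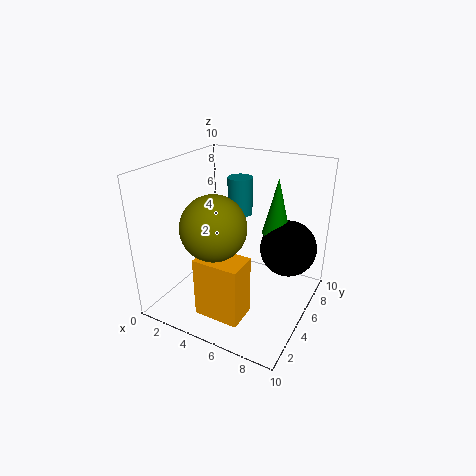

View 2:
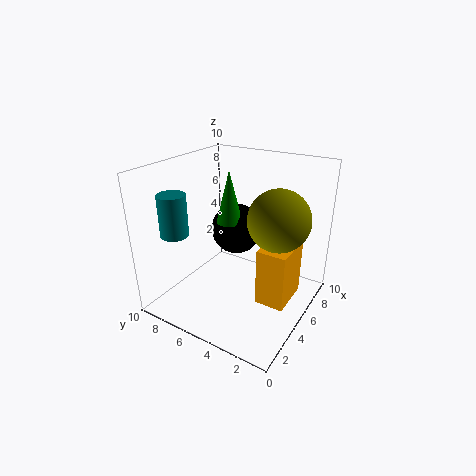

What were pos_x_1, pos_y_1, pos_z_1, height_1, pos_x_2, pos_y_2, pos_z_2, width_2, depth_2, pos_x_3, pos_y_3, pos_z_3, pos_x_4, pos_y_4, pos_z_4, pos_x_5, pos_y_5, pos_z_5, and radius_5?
pos_x_1 = 3; pos_y_1 = 9; pos_z_1 = 5; height_1 = 3; pos_x_2 = 4; pos_y_2 = 1; pos_z_2 = 1; width_2 = 3; depth_2 = 2; pos_x_3 = 8; pos_y_3 = 7; pos_z_3 = 4; pos_x_4 = 5; pos_y_4 = 2; pos_z_4 = 7; pos_x_5 = 7; pos_y_5 = 7; pos_z_5 = 5; radius_5 = 1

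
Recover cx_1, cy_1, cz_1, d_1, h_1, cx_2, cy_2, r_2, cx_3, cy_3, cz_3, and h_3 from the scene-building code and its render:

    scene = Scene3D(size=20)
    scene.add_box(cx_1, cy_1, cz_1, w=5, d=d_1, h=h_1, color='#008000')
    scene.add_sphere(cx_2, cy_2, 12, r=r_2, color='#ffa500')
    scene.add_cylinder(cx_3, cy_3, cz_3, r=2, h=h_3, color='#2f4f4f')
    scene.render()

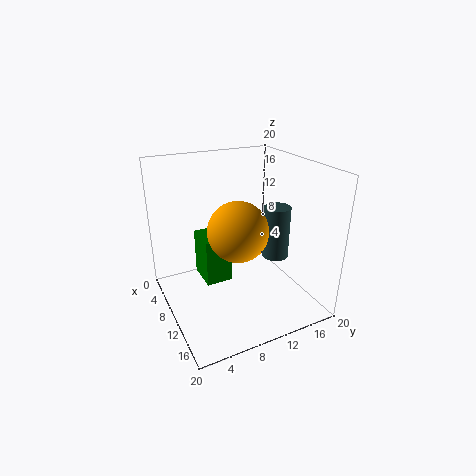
cx_1 = 3; cy_1 = 6; cz_1 = 2; d_1 = 4; h_1 = 7; cx_2 = 12; cy_2 = 9; r_2 = 4; cx_3 = 9; cy_3 = 17; cz_3 = 5; h_3 = 8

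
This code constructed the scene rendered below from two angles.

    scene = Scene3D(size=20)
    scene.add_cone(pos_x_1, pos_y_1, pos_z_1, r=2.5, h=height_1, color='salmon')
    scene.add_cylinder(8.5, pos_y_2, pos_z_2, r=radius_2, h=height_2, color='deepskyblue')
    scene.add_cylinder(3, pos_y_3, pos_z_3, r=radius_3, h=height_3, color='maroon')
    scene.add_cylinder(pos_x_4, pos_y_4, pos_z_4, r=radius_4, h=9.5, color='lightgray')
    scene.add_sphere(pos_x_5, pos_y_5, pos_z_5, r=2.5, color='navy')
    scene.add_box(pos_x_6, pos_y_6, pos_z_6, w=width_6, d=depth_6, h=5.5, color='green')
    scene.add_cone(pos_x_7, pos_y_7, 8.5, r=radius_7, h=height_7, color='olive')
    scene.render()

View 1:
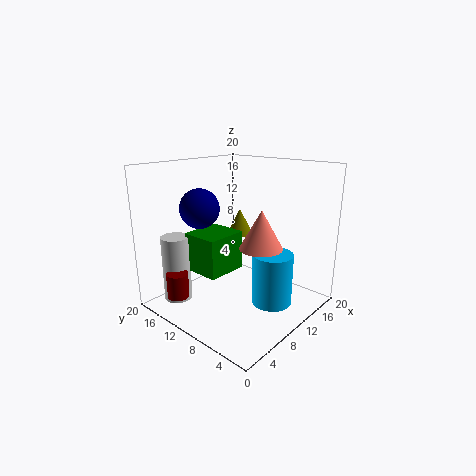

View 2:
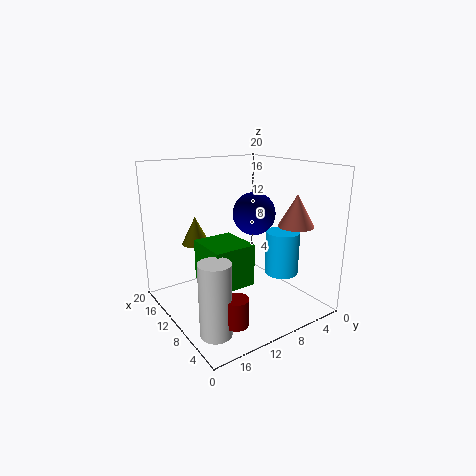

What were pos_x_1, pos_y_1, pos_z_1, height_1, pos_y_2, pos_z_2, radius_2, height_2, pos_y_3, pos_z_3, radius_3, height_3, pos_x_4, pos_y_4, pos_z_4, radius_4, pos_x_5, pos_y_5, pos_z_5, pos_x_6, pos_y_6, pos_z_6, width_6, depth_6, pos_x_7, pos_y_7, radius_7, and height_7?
pos_x_1 = 6; pos_y_1 = 3; pos_z_1 = 11.5; height_1 = 4.5; pos_y_2 = 3; pos_z_2 = 3.5; radius_2 = 2.5; height_2 = 6.5; pos_y_3 = 15; pos_z_3 = 2; radius_3 = 1.5; height_3 = 3.5; pos_x_4 = 4.5; pos_y_4 = 17; pos_z_4 = 0.5; radius_4 = 2; pos_x_5 = 4.5; pos_y_5 = 11.5; pos_z_5 = 15; pos_x_6 = 5.5; pos_y_6 = 10.5; pos_z_6 = 5; width_6 = 6; depth_6 = 5.5; pos_x_7 = 15; pos_y_7 = 14; radius_7 = 2; height_7 = 4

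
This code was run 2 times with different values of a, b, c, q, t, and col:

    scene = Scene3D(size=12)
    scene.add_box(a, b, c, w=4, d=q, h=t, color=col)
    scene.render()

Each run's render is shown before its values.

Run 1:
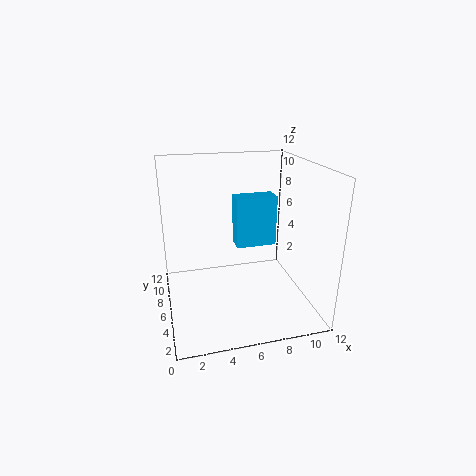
a = 7, b = 10, c = 3, q = 2, t = 5, col = 'deepskyblue'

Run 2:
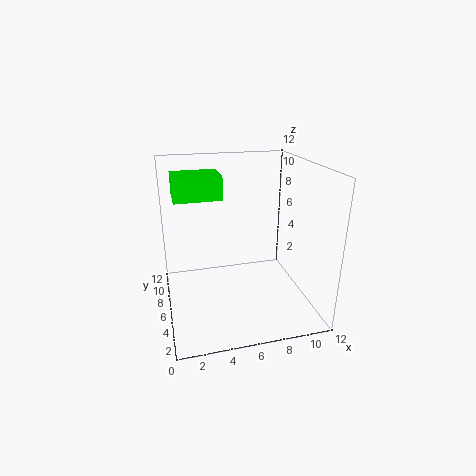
a = 1, b = 7, c = 9, q = 3, t = 2, col = 'lime'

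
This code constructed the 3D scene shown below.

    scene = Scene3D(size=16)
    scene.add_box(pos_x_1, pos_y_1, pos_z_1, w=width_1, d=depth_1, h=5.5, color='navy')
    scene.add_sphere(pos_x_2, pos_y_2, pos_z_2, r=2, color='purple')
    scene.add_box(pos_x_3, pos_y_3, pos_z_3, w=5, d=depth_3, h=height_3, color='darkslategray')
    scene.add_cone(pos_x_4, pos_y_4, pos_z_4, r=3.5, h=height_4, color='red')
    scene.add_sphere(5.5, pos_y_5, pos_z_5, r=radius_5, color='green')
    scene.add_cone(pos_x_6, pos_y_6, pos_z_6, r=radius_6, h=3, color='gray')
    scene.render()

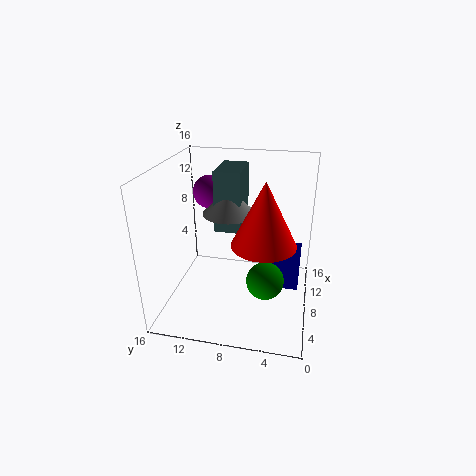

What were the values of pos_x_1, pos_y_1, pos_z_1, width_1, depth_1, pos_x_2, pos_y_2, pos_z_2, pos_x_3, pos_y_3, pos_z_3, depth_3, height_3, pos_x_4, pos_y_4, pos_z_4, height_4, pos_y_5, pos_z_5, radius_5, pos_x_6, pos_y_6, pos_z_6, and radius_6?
pos_x_1 = 10
pos_y_1 = 1
pos_z_1 = 0.5
width_1 = 2
depth_1 = 4
pos_x_2 = 12.5
pos_y_2 = 12.5
pos_z_2 = 11.5
pos_x_3 = 9
pos_y_3 = 8
pos_z_3 = 8
depth_3 = 3
height_3 = 7
pos_x_4 = 7
pos_y_4 = 5
pos_z_4 = 8
height_4 = 7
pos_y_5 = 4.5
pos_z_5 = 4.5
radius_5 = 2
pos_x_6 = 10
pos_y_6 = 9.5
pos_z_6 = 10
radius_6 = 3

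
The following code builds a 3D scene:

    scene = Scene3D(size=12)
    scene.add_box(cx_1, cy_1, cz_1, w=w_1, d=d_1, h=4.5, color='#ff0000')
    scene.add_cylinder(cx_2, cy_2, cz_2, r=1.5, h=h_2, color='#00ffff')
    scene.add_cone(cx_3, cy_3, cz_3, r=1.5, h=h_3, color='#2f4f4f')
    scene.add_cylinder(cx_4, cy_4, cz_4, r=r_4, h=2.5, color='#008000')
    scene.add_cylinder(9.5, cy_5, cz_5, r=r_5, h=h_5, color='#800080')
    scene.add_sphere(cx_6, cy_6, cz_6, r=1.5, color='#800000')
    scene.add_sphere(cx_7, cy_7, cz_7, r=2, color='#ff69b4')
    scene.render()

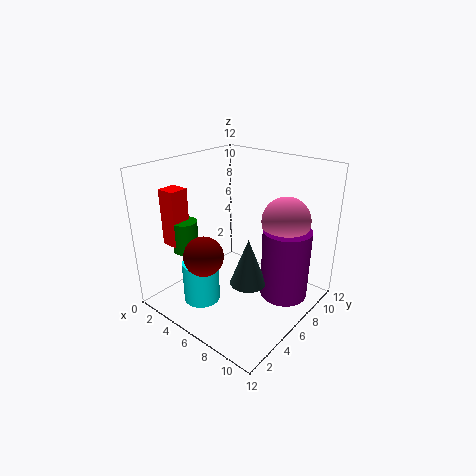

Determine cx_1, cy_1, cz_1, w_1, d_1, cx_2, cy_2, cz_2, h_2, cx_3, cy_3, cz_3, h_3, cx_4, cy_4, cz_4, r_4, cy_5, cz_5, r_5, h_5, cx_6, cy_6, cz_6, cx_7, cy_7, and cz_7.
cx_1 = 2; cy_1 = 1.5; cz_1 = 6; w_1 = 1.5; d_1 = 1.5; cx_2 = 4.5; cy_2 = 3; cz_2 = 1; h_2 = 3.5; cx_3 = 7.5; cy_3 = 5.5; cz_3 = 2.5; h_3 = 4; cx_4 = 3.5; cy_4 = 2.5; cz_4 = 5.5; r_4 = 1; cy_5 = 8; cz_5 = 1; r_5 = 2; h_5 = 6; cx_6 = 6; cy_6 = 2; cz_6 = 6; cx_7 = 9; cy_7 = 8.5; cz_7 = 7.5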